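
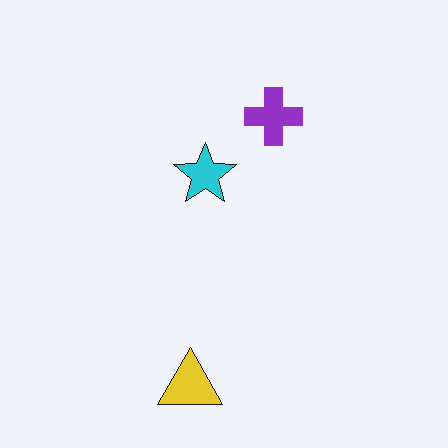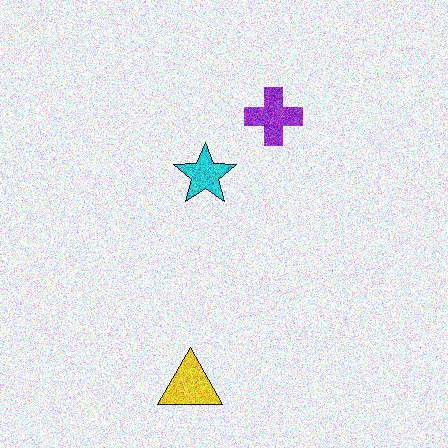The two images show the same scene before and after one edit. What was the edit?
The second image is the first degraded with heavy additive noise.

Random speckle covers the whole image, including the flat background.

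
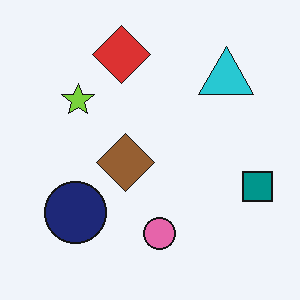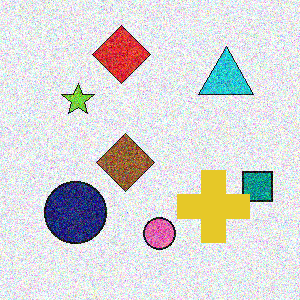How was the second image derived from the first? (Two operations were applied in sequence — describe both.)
This is the original image degraded with heavy additive noise, then overlaid with an additional yellow cross.

Random speckle covers the whole image, including the flat background. A yellow cross appears in the second image that is absent from the first.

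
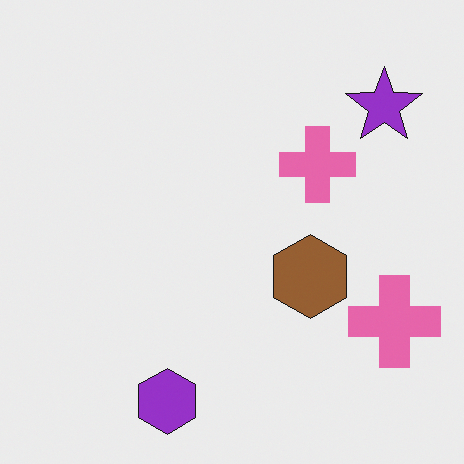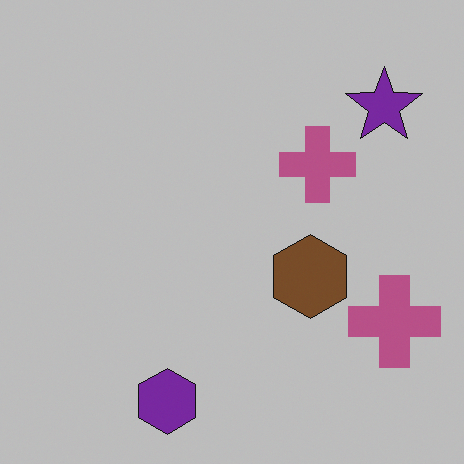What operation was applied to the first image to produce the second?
This is the original image slightly darkened.

Every pixel — background and shapes alike — is uniformly darkened.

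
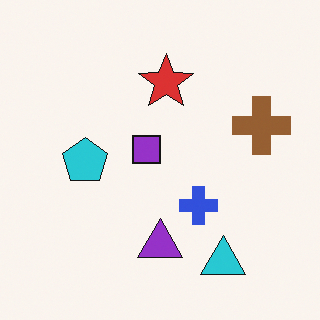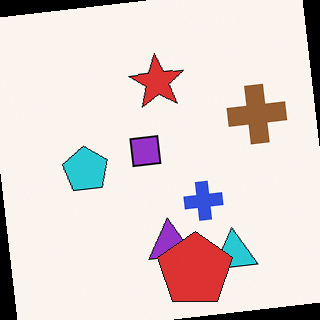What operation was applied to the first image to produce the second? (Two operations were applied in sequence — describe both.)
It was rotated counter-clockwise by a small amount, then overlaid with an additional red pentagon.

Every shape is tilted by the same angle and the image corners show triangular fill wedges — a whole-image rotation by a non-right angle. A red pentagon appears in the second image that is absent from the first.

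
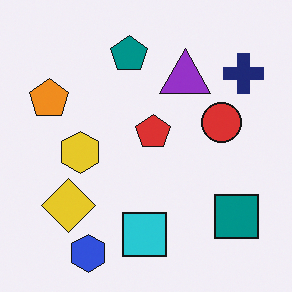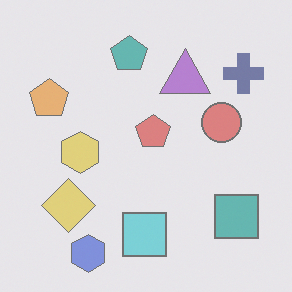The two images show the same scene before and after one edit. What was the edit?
Given much lower contrast.

Tones are pushed toward mid-grey across the whole image — a global contrast change.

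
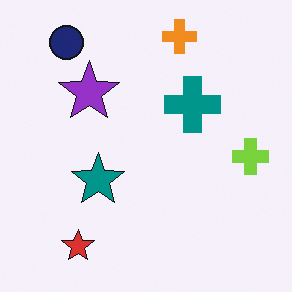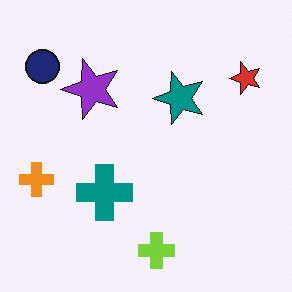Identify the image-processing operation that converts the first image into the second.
This is the original image transposed (reflected across the top-left ↔ bottom-right diagonal).

Shapes have swapped their row and column positions — what was in the top-right is now in the bottom-left — a diagonal reflection.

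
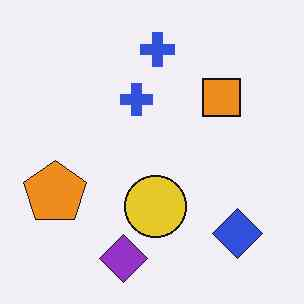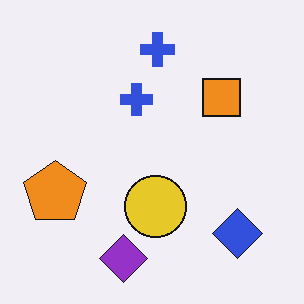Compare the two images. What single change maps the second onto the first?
Given moderate JPEG compression.

Blocky 8×8 compression artifacts appear around shape edges and the flat background shows ringing — characteristic JPEG degradation.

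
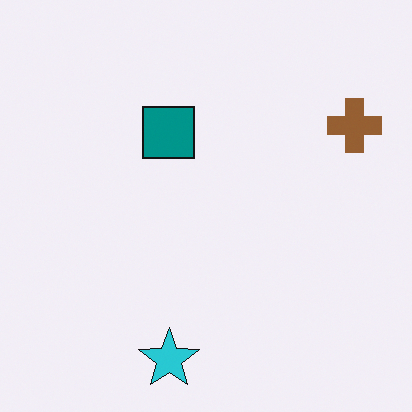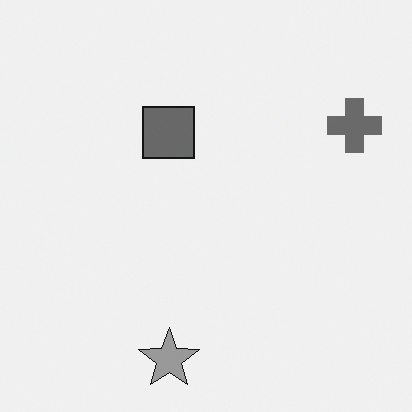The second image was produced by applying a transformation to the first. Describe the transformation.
The transformation is: converted to grayscale.

All color is removed — every shape is now a shade of grey.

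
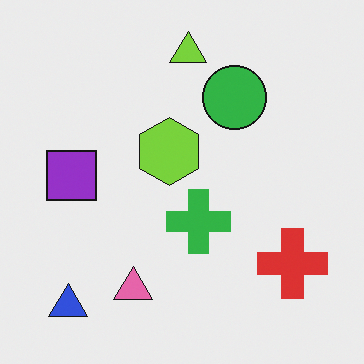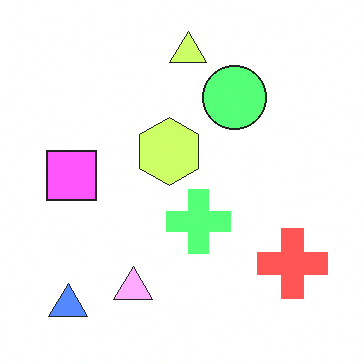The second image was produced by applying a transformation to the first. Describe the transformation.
It was brightened a lot.

Every pixel — background and shapes alike — is uniformly brightened.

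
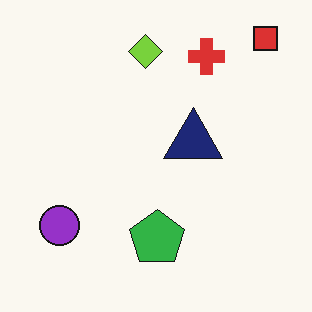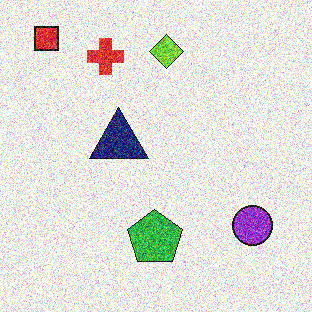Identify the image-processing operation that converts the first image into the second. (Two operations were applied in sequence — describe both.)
This is the original image flipped horizontally (left ↔ right), then degraded with heavy additive noise.

The red square is in the top-right of the first image and the top-left of the second — shapes on opposite sides of the vertical midline have swapped in a mirror flip. Random speckle covers the whole image, including the flat background.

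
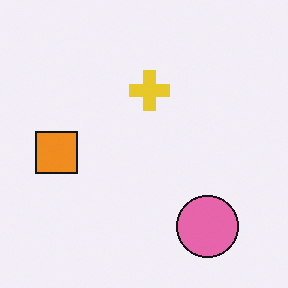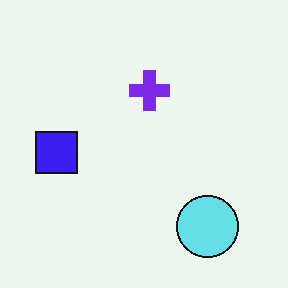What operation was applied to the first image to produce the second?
This is the original image hue-shifted by a large amount.

Every shape's color has rotated by the same amount around the hue wheel — a uniform hue shift.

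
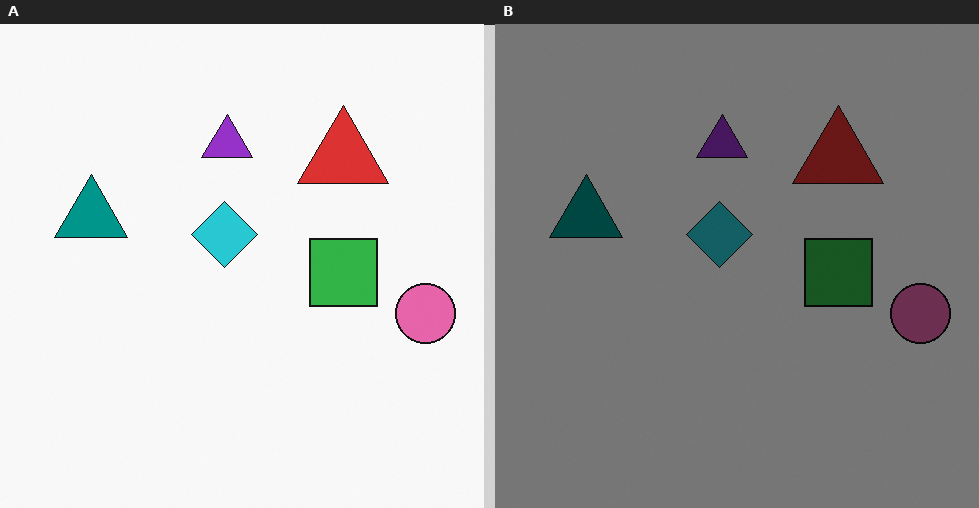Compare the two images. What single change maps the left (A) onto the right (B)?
The right (B) image is the left (A) noticeably darkened.

Every pixel — background and shapes alike — is uniformly darkened.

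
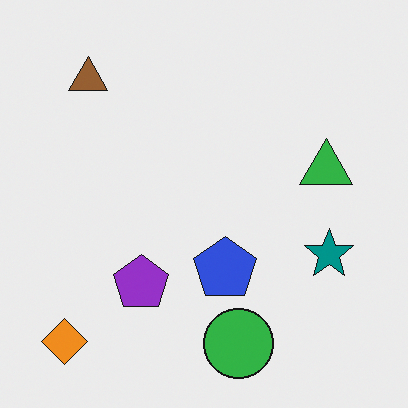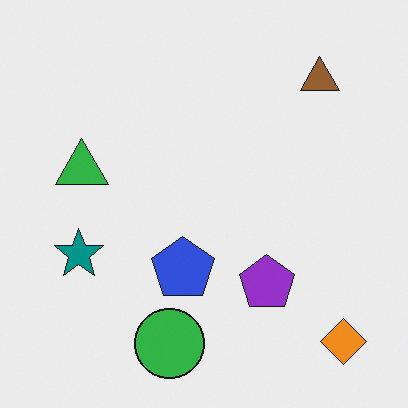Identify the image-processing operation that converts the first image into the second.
Flipped horizontally (left ↔ right).

The orange diamond is in the bottom-left of the first image and the bottom-right of the second — shapes on opposite sides of the vertical midline have swapped in a mirror flip.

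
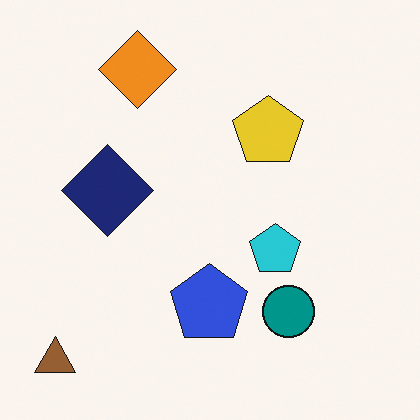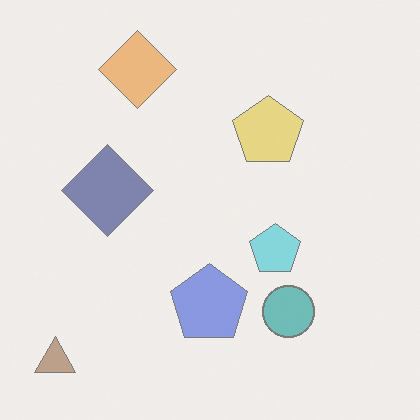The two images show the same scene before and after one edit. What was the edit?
This is the original image given much lower contrast.

Tones are pushed toward mid-grey across the whole image — a global contrast change.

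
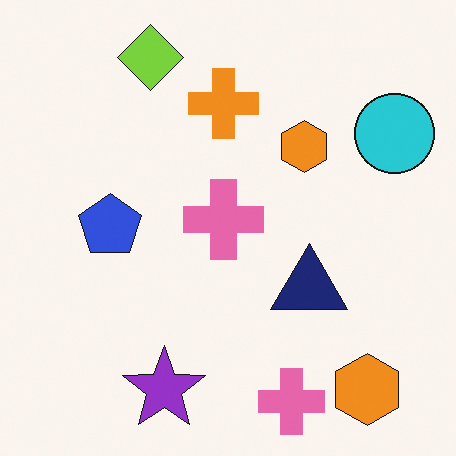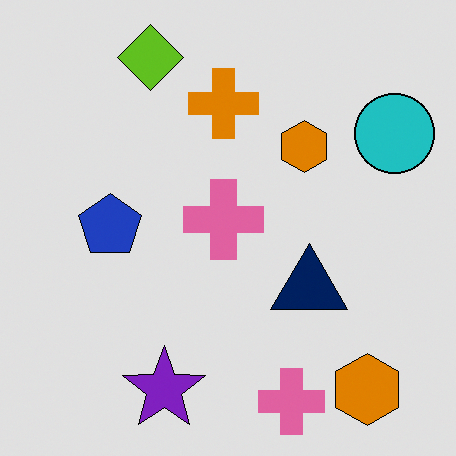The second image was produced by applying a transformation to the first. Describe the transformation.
This is the original image posterized to a reduced palette.

Each flat color has snapped to a coarser quantized level — most visibly, the near-white background has dropped to a flat grey.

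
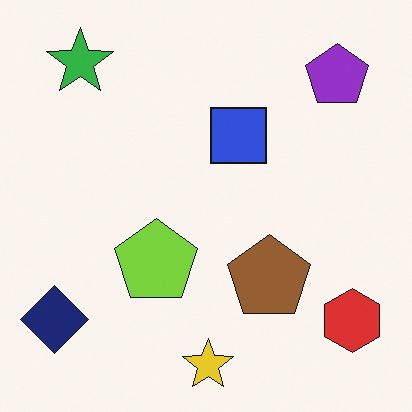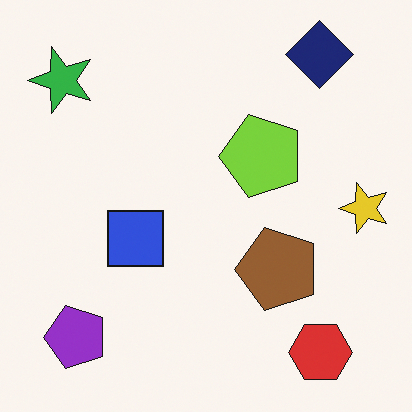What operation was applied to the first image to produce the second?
The transformation is: transposed (reflected across the top-left ↔ bottom-right diagonal).

Shapes have swapped their row and column positions — what was in the top-right is now in the bottom-left — a diagonal reflection.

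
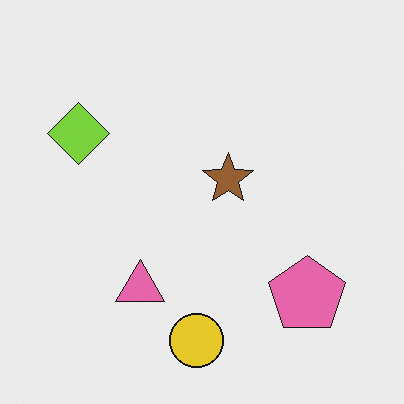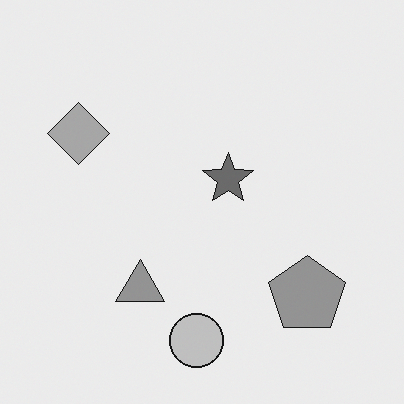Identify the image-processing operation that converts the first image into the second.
The transformation is: converted to grayscale.

All color is removed — every shape is now a shade of grey.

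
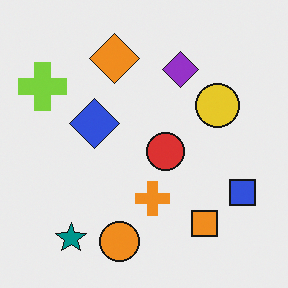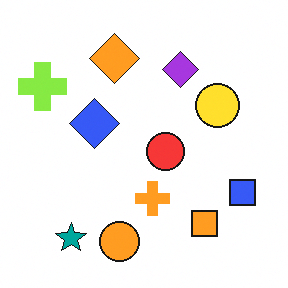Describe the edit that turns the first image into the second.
It was slightly brightened.

Every pixel — background and shapes alike — is uniformly brightened.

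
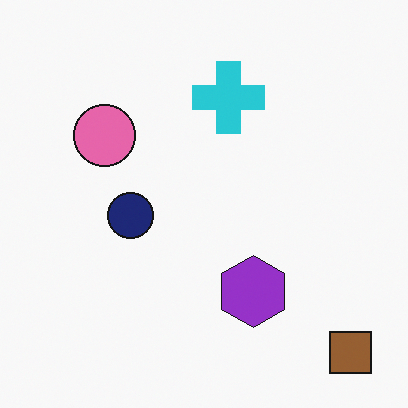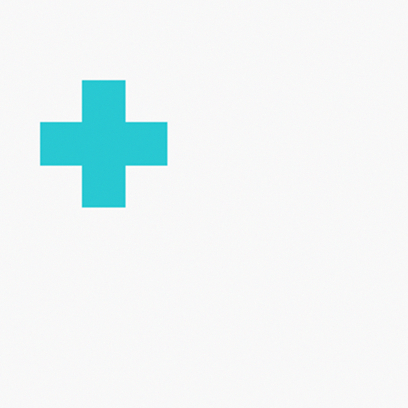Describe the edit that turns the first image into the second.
Cropped tightly and scaled back up.

The visible shapes are larger and the field of view is narrower; shapes near the original edges may be partly or wholly outside the frame — a crop-and-rescale.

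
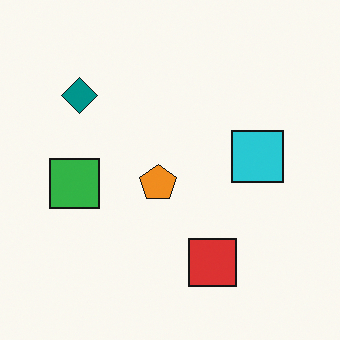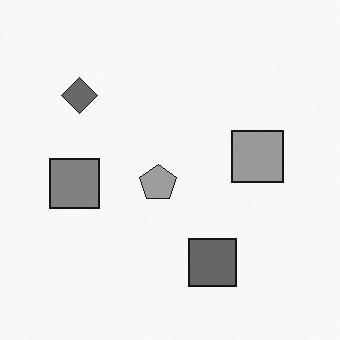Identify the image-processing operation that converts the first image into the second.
It was converted to grayscale.

All color is removed — every shape is now a shade of grey.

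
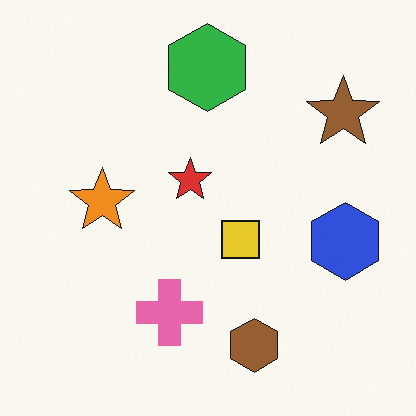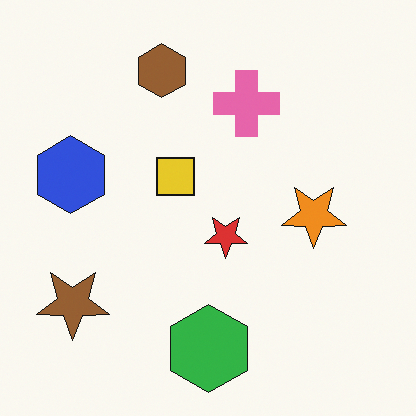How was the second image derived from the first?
This is the original image rotated 180°.

The brown star sits in the top-right of the first image and the bottom-left of the second — consistent with a whole-image 180° rotation.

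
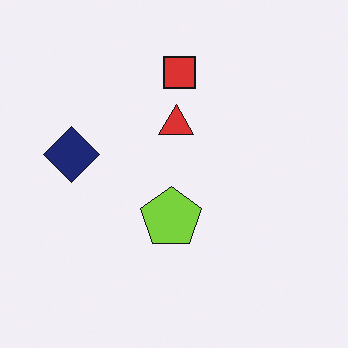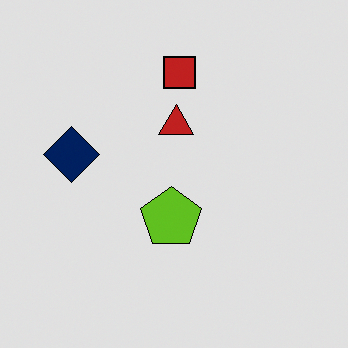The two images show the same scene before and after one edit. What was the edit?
The second image is the first moderately posterized.

Each flat color has snapped to a coarser quantized level — most visibly, the near-white background has dropped to a flat grey.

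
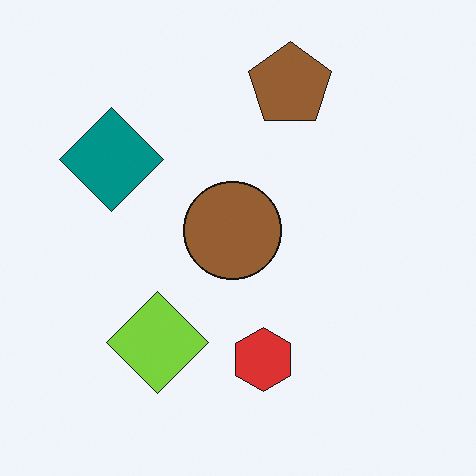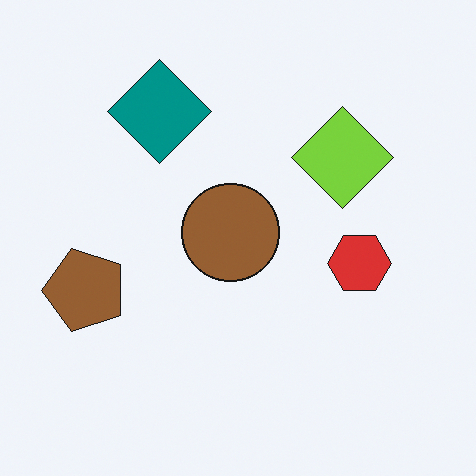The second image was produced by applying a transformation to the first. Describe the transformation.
It was transposed (reflected across the top-left ↔ bottom-right diagonal).

Shapes have swapped their row and column positions — what was in the top-right is now in the bottom-left — a diagonal reflection.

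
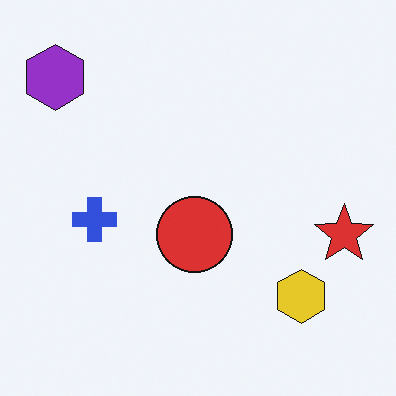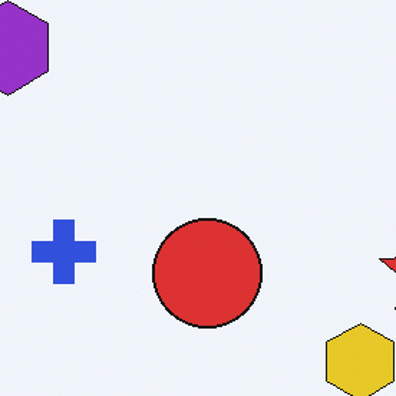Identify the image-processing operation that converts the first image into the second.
Cropped to a modestly smaller region and rescaled.

The visible shapes are larger and the field of view is narrower; shapes near the original edges may be partly or wholly outside the frame — a crop-and-rescale.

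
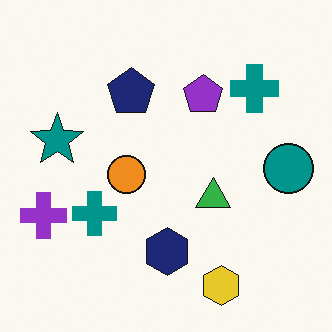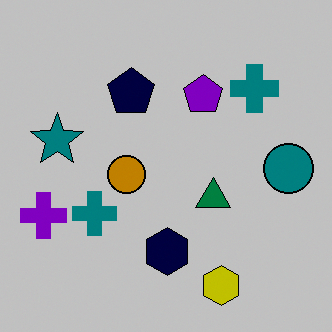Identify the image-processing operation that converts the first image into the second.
The second image is the first aggressively posterized.

Each flat color has snapped to a coarser quantized level — most visibly, the near-white background has dropped to a flat grey.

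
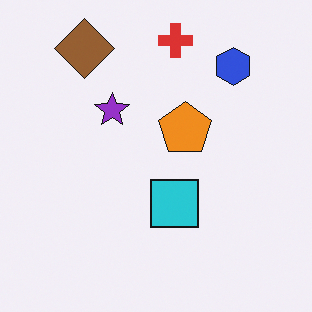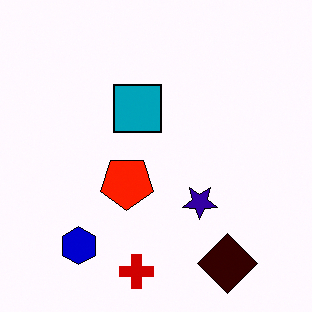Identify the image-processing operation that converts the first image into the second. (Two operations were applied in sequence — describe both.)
It was boosted in contrast, then rotated 180°.

Tones are pushed away from mid-grey across the whole image — a global contrast change. The brown diamond sits in the top-left of the first image and the bottom-right of the second — consistent with a whole-image 180° rotation.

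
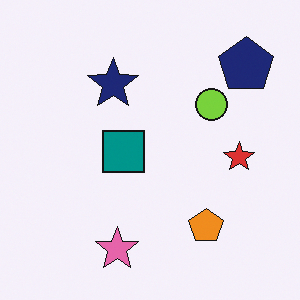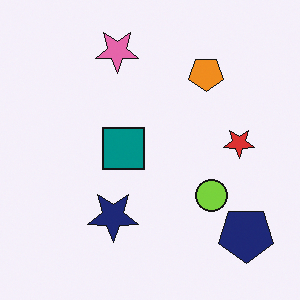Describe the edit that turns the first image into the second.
This is the original image flipped vertically (top ↔ bottom).

The pink star is in the bottom of the first image and the top of the second — shapes on opposite sides of the horizontal midline have swapped in a mirror flip.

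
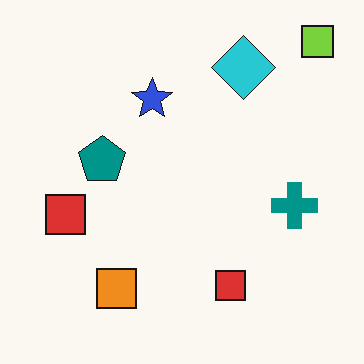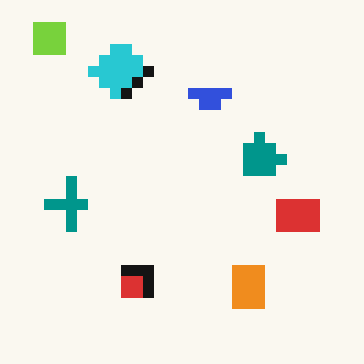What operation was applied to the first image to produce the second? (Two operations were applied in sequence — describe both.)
The transformation is: flipped horizontally (left ↔ right), then heavily pixelated into large blocks.

The lime square is in the top-right of the first image and the top-left of the second — shapes on opposite sides of the vertical midline have swapped in a mirror flip. Shapes are reduced to large square blocks; fine edges and outlines are lost — a downscale-then-upscale (mosaic) effect.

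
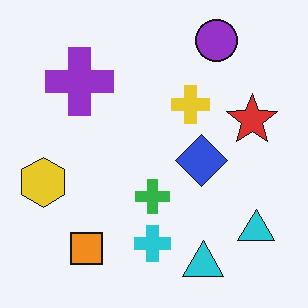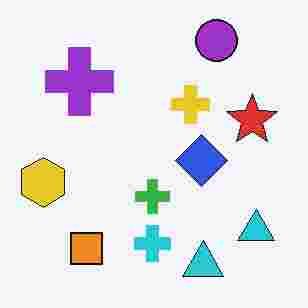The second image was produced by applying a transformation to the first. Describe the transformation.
The image was heavily JPEG-compressed with obvious blocking artifacts.

Blocky 8×8 compression artifacts appear around shape edges and the flat background shows ringing — characteristic JPEG degradation.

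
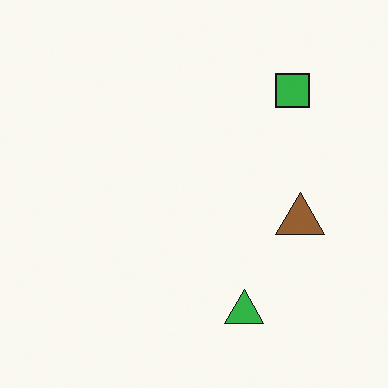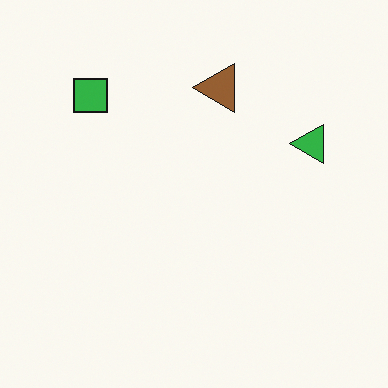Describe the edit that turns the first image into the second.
Rotated 90° counter-clockwise.

The green square sits in the top-right of the first image and the top-left of the second — consistent with a whole-image 90° counter-clockwise rotation.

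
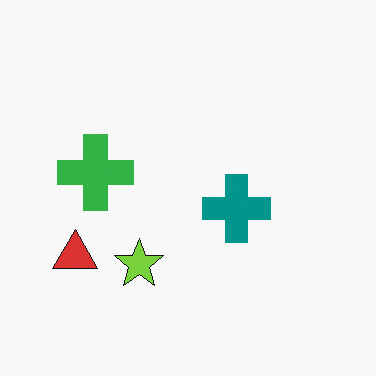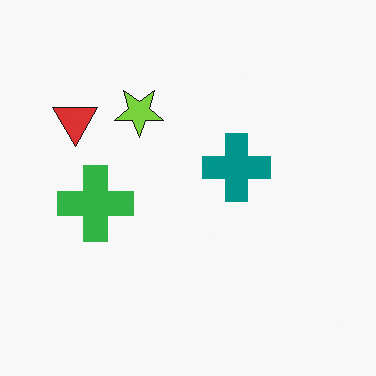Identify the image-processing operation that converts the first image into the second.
Flipped vertically (top ↔ bottom).

The lime star is in the bottom of the first image and the top of the second — shapes on opposite sides of the horizontal midline have swapped in a mirror flip.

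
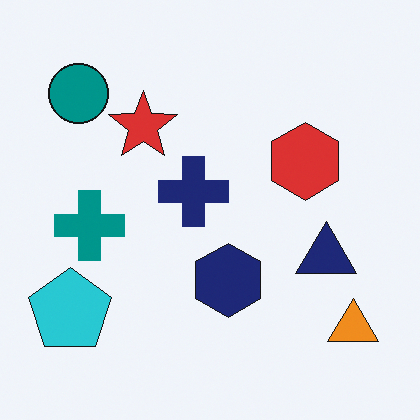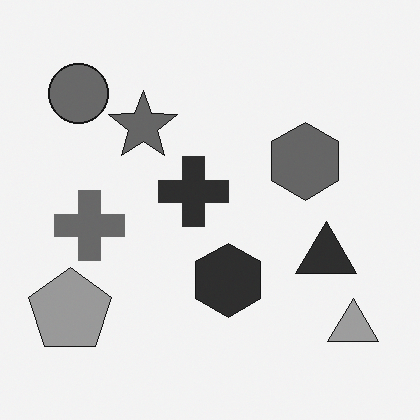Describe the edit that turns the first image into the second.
The image was converted to grayscale.

All color is removed — every shape is now a shade of grey.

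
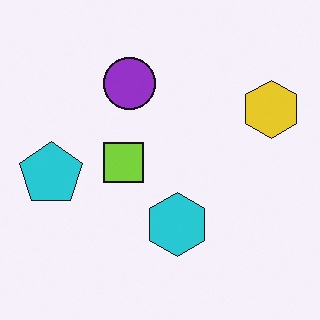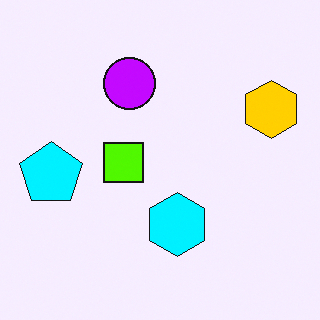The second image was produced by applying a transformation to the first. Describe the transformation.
The image was heavily oversaturated.

All colors are more vivid — a global saturation change.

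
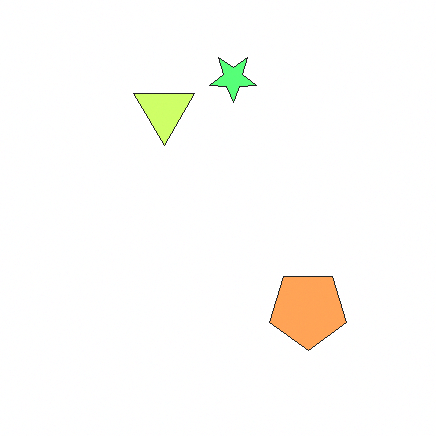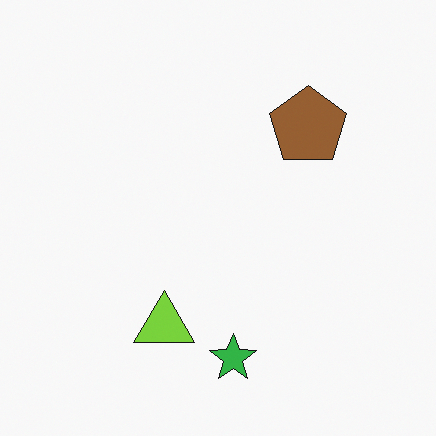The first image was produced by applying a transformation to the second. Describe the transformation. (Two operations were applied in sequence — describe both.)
Substantially brightened, then flipped vertically (top ↔ bottom).

Every pixel — background and shapes alike — is uniformly brightened. The green star is in the bottom of the second image and the top of the first — shapes on opposite sides of the horizontal midline have swapped in a mirror flip.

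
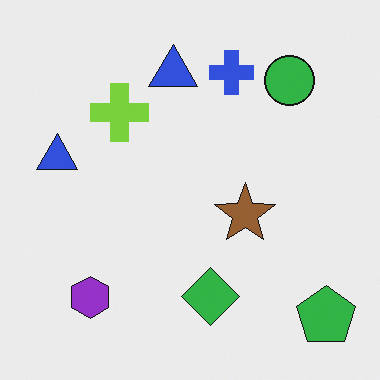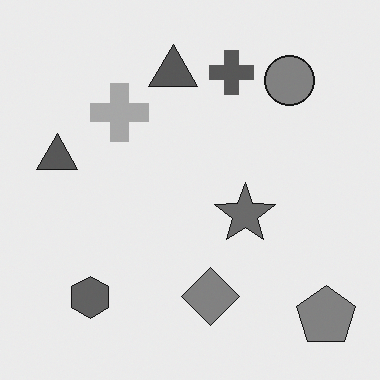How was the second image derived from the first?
Converted to grayscale.

All color is removed — every shape is now a shade of grey.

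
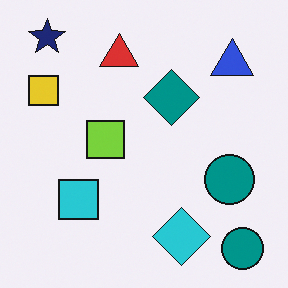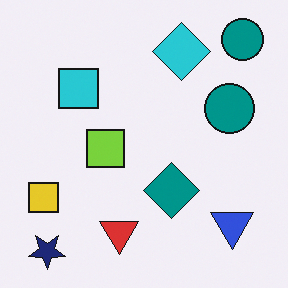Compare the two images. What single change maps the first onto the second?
This is the original image flipped vertically (top ↔ bottom).

The navy star is in the top-left of the first image and the bottom-left of the second — shapes on opposite sides of the horizontal midline have swapped in a mirror flip.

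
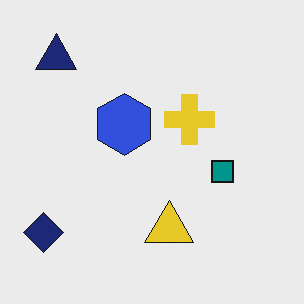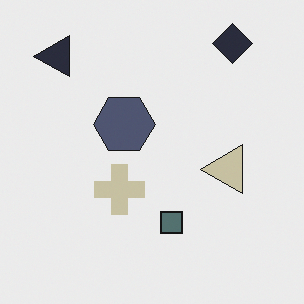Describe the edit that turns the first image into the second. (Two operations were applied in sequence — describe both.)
This is the original image transposed (reflected across the top-left ↔ bottom-right diagonal), then heavily desaturated.

Shapes have swapped their row and column positions — what was in the top-right is now in the bottom-left — a diagonal reflection. All colors are more muted and greyish — a global saturation change.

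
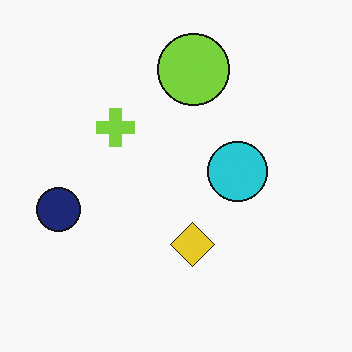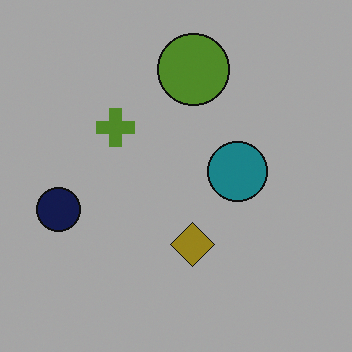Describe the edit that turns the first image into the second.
The image was noticeably darkened.

Every pixel — background and shapes alike — is uniformly darkened.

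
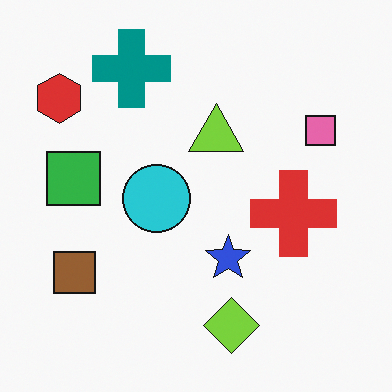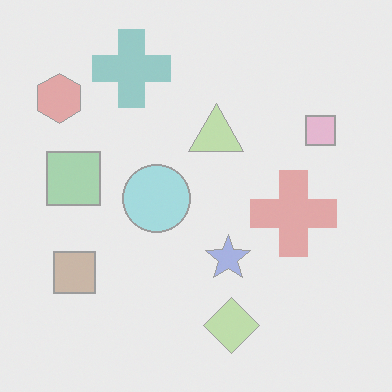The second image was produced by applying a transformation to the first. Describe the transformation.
It was washed out (contrast reduced).

Tones are pushed toward mid-grey across the whole image — a global contrast change.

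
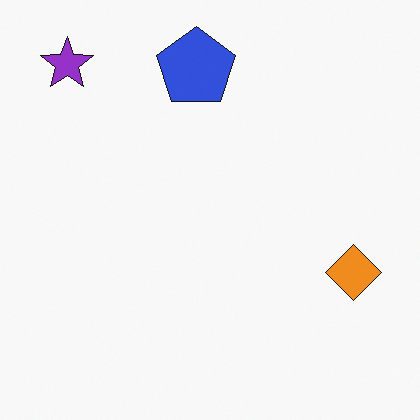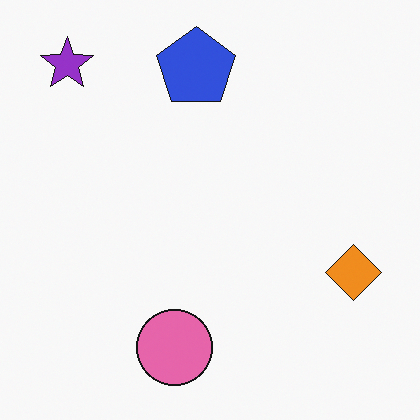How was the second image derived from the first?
The image was overlaid with an additional pink circle.

A pink circle appears in the second image that is absent from the first.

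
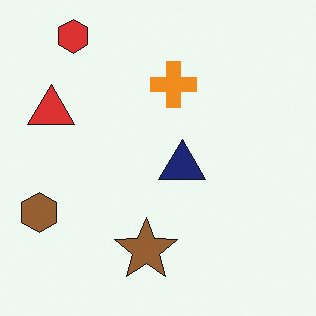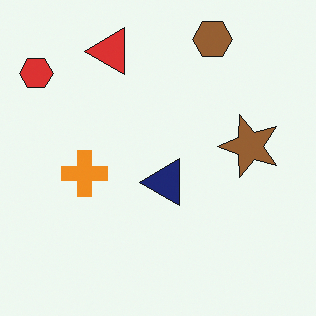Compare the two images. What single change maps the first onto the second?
This is the original image transposed (reflected across the top-left ↔ bottom-right diagonal).

Shapes have swapped their row and column positions — what was in the top-right is now in the bottom-left — a diagonal reflection.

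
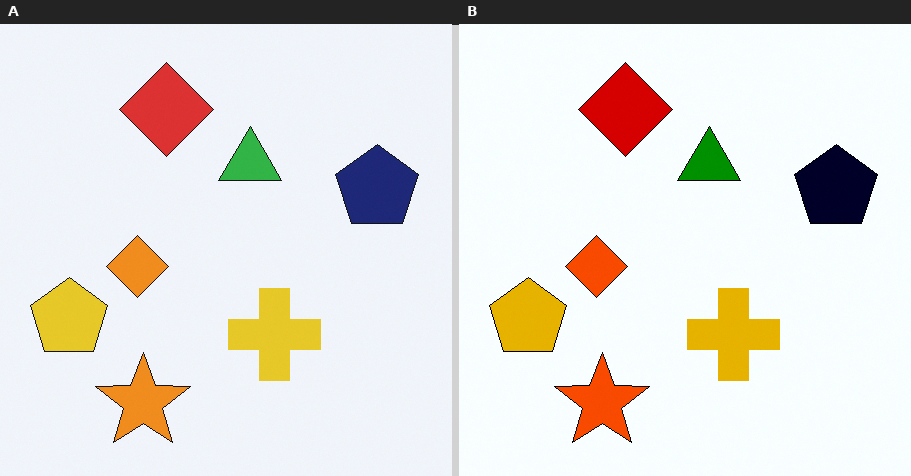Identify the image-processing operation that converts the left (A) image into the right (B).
The image was given much higher contrast.

Tones are pushed away from mid-grey across the whole image — a global contrast change.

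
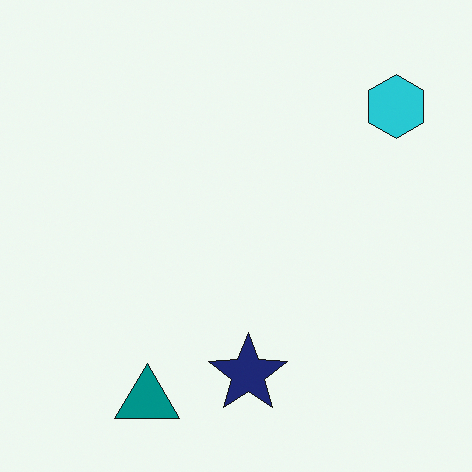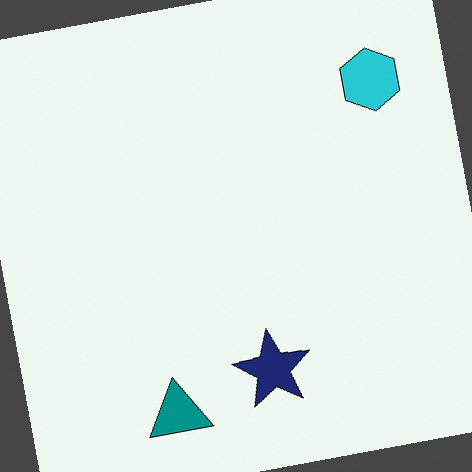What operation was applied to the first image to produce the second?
The image was rotated counter-clockwise by a few degrees.

Every shape is tilted by the same angle and the image corners show triangular fill wedges — a whole-image rotation by a non-right angle.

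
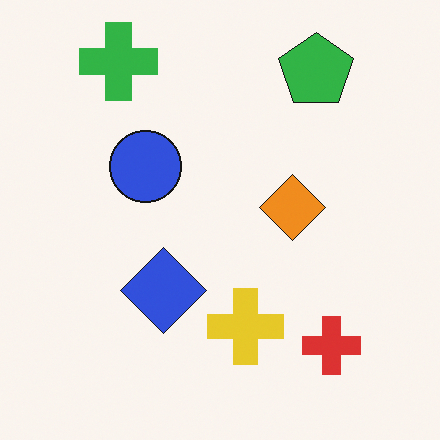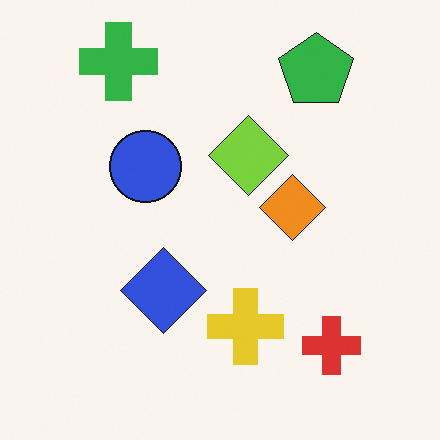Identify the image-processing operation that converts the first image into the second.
This is the original image overlaid with an additional lime diamond.

A lime diamond appears in the second image that is absent from the first.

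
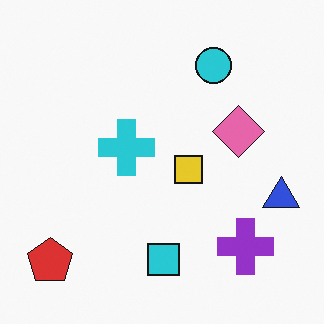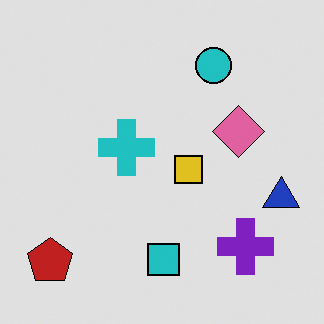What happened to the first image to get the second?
The transformation is: posterized to a reduced palette.

Each flat color has snapped to a coarser quantized level — most visibly, the near-white background has dropped to a flat grey.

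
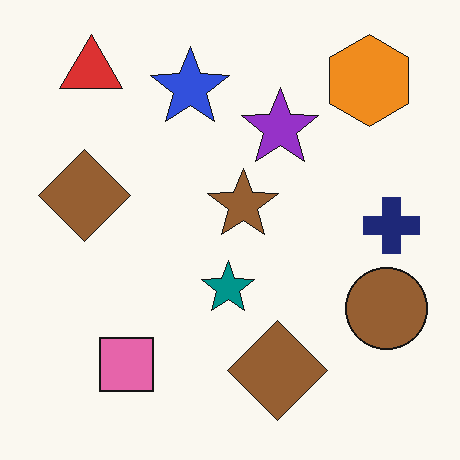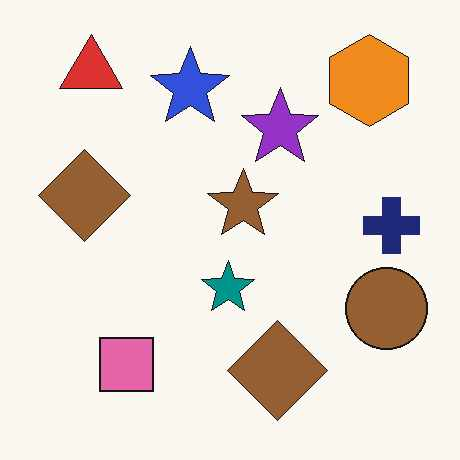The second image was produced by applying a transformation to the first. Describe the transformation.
The transformation is: given moderate JPEG compression.

Blocky 8×8 compression artifacts appear around shape edges and the flat background shows ringing — characteristic JPEG degradation.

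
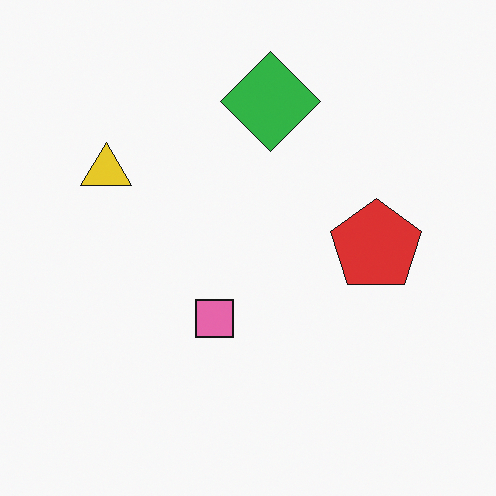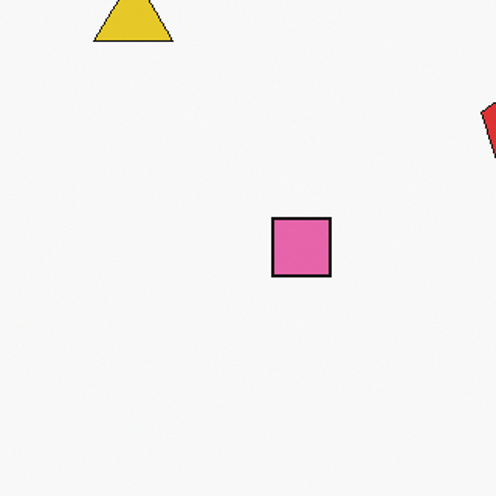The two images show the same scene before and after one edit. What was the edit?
Cropped slightly and scaled back up.

The visible shapes are larger and the field of view is narrower; shapes near the original edges may be partly or wholly outside the frame — a crop-and-rescale.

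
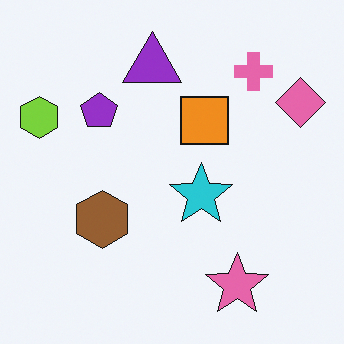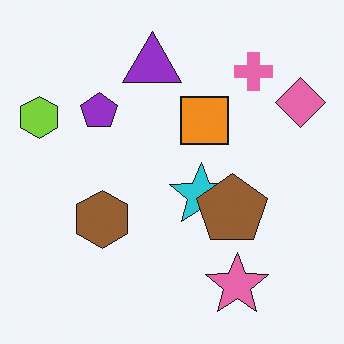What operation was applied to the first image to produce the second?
The second image is the first overlaid with an additional brown pentagon.

A brown pentagon appears in the second image that is absent from the first.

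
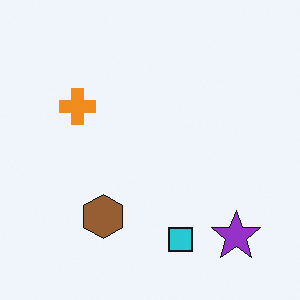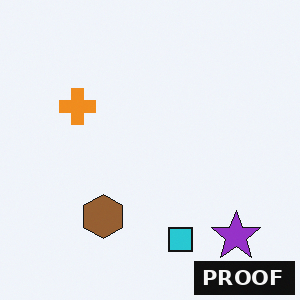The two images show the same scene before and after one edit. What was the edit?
It was watermarked with the text "PROOF" in the lower-right corner.

A dark label reading "PROOF" appears in the lower-right corner.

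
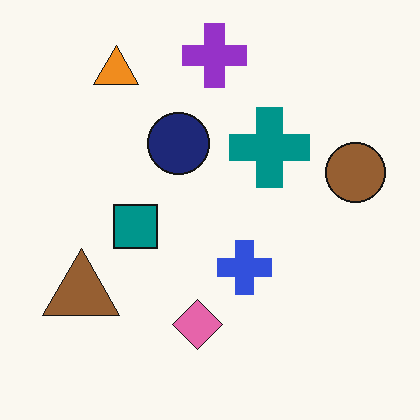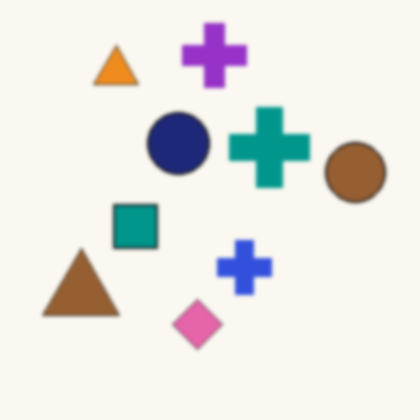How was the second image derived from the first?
This is the original image slightly softened.

Shape edges and outlines are uniformly softened across the whole image.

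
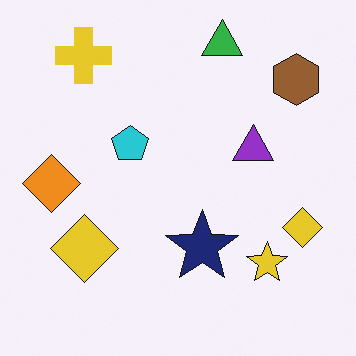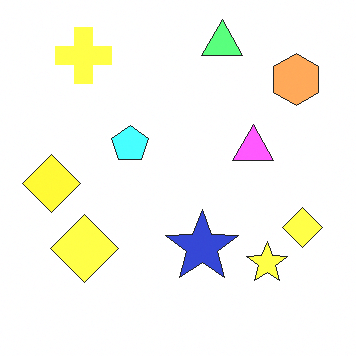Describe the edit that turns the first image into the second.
The image was substantially brightened.

Every pixel — background and shapes alike — is uniformly brightened.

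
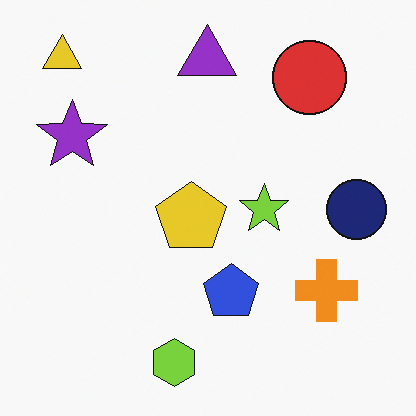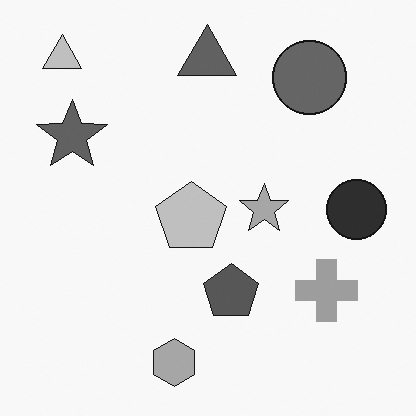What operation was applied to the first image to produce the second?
It was converted to grayscale.

All color is removed — every shape is now a shade of grey.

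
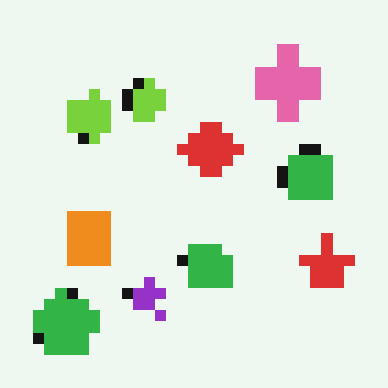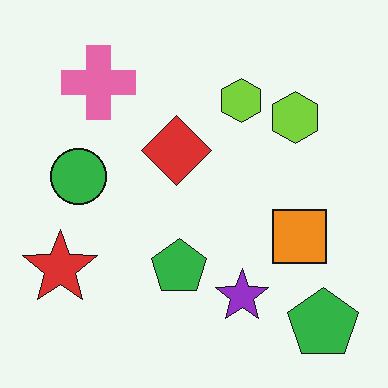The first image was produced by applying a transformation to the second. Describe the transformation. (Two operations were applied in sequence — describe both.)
This is the original image flipped horizontally (left ↔ right), then heavily pixelated into large blocks.

The red star is in the bottom-left of the second image and the bottom-right of the first — shapes on opposite sides of the vertical midline have swapped in a mirror flip. Shapes are reduced to large square blocks; fine edges and outlines are lost — a downscale-then-upscale (mosaic) effect.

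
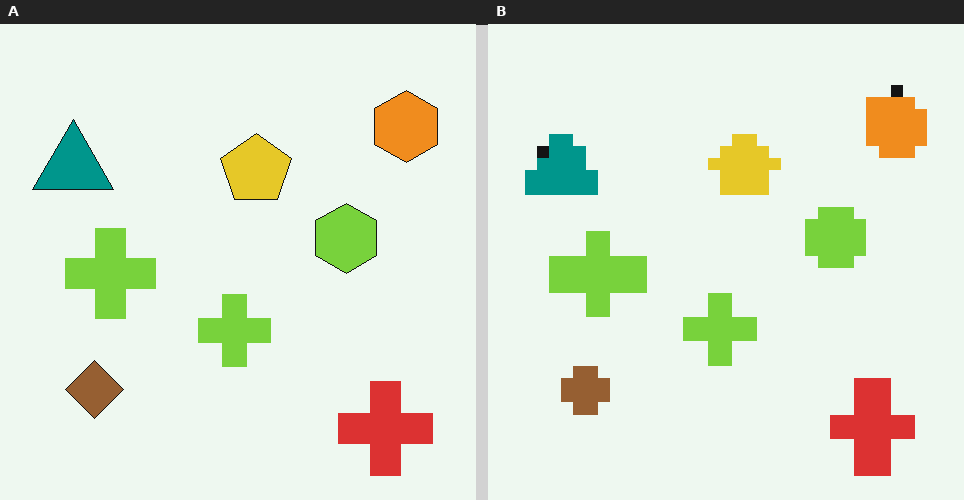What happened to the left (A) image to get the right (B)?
It was heavily pixelated into large blocks.

Shapes are reduced to large square blocks; fine edges and outlines are lost — a downscale-then-upscale (mosaic) effect.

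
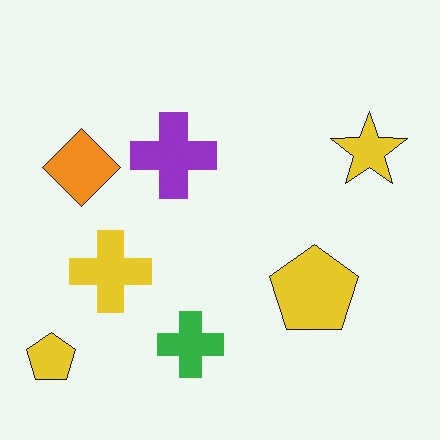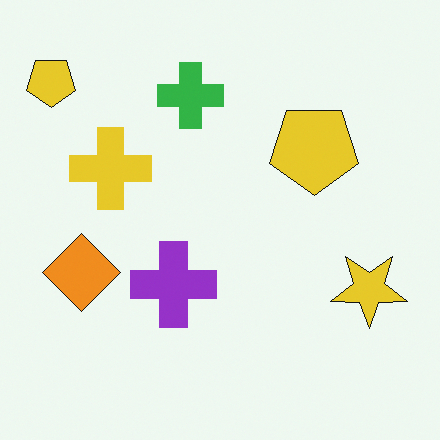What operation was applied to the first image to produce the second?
Flipped vertically (top ↔ bottom).

The green cross is in the bottom of the first image and the top of the second — shapes on opposite sides of the horizontal midline have swapped in a mirror flip.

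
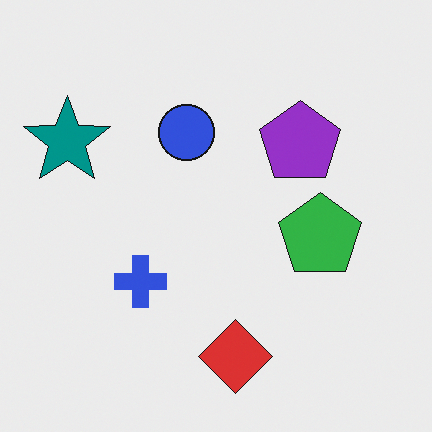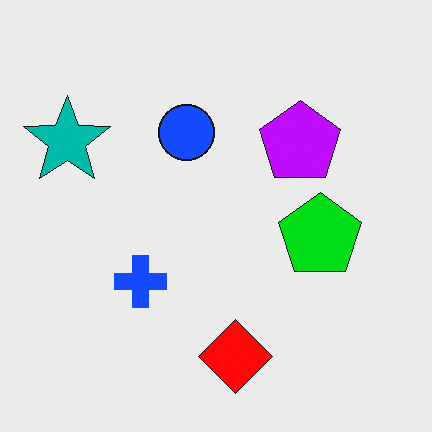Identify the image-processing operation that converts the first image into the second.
Made much more vivid (saturation change).

All colors are more vivid — a global saturation change.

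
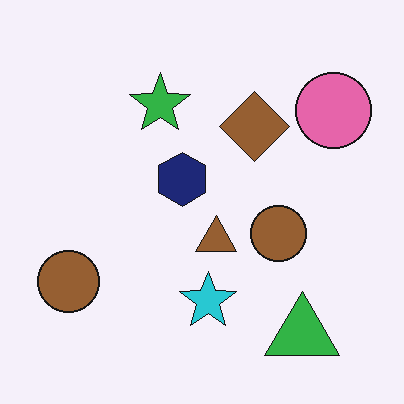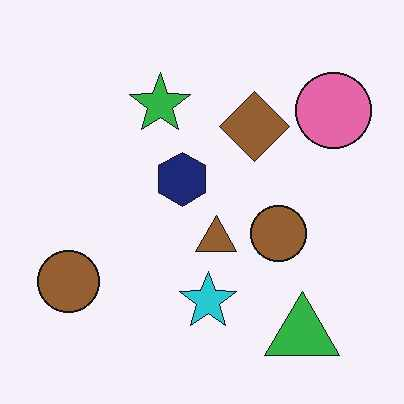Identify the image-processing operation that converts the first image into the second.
JPEG-compressed with visible artifacts.

Blocky 8×8 compression artifacts appear around shape edges and the flat background shows ringing — characteristic JPEG degradation.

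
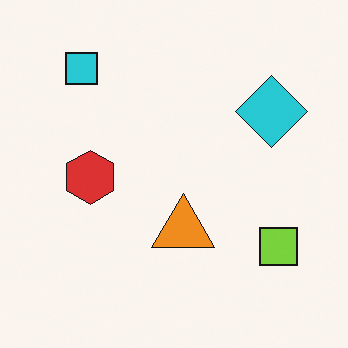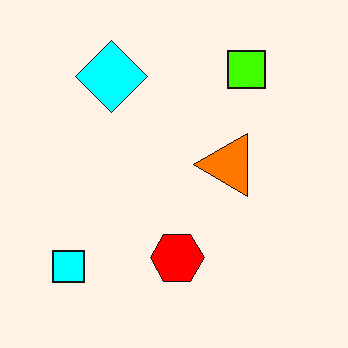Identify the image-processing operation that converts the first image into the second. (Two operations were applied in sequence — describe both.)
This is the original image rotated 90° counter-clockwise, then heavily oversaturated.

The cyan square sits in the top-left of the first image and the bottom-left of the second — consistent with a whole-image 90° counter-clockwise rotation. All colors are more vivid — a global saturation change.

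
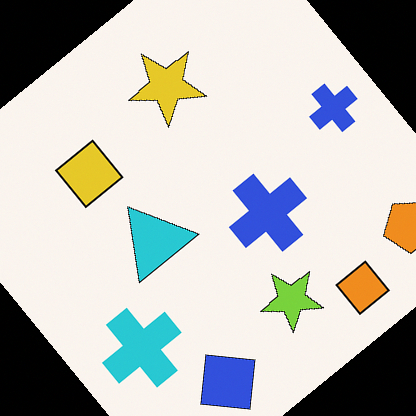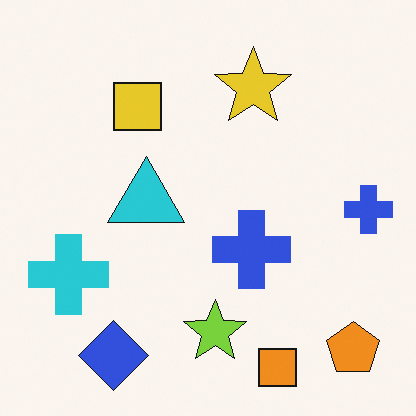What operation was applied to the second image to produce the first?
It was rotated counter-clockwise by a large amount — several tens of degrees.

Every shape is tilted by the same angle and the image corners show triangular fill wedges — a whole-image rotation by a non-right angle.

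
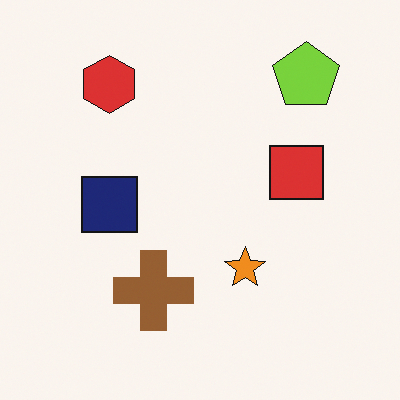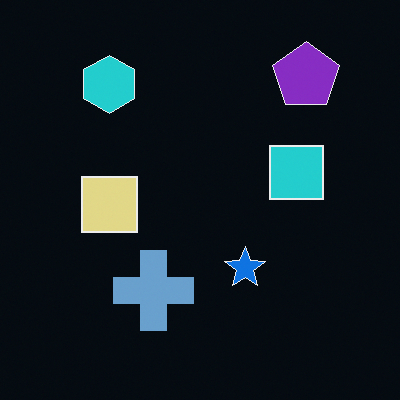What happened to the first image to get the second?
Color-inverted (negative).

The light background has become dark and every shape's color is its complement — a photographic negative.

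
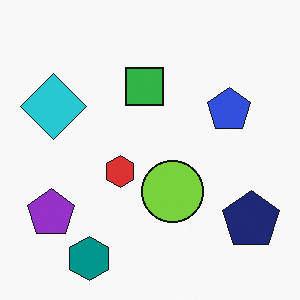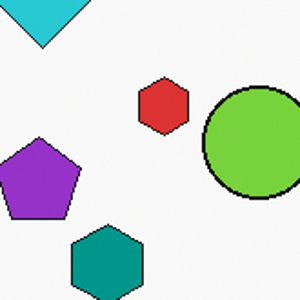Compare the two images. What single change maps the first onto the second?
The transformation is: cropped tightly and scaled back up.

The visible shapes are larger and the field of view is narrower; shapes near the original edges may be partly or wholly outside the frame — a crop-and-rescale.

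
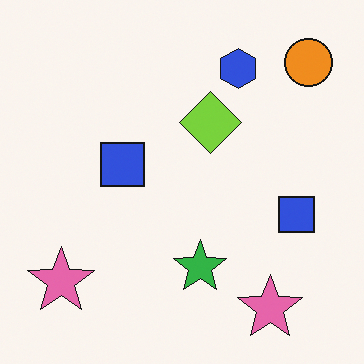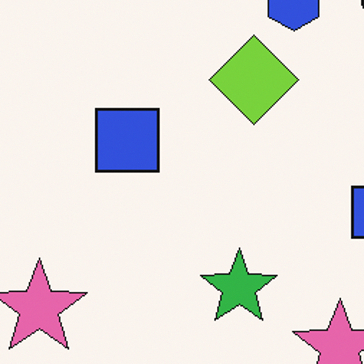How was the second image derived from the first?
Cropped to a modestly smaller region and rescaled.

The visible shapes are larger and the field of view is narrower; shapes near the original edges may be partly or wholly outside the frame — a crop-and-rescale.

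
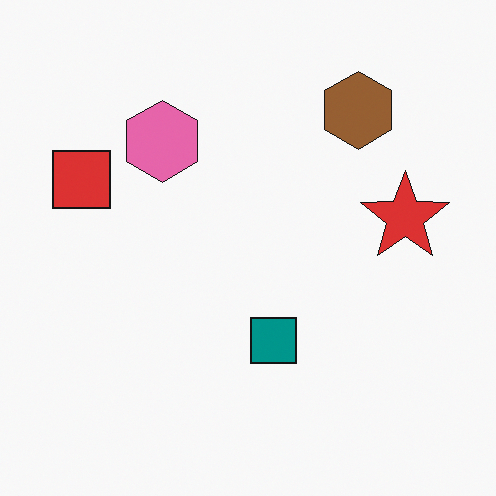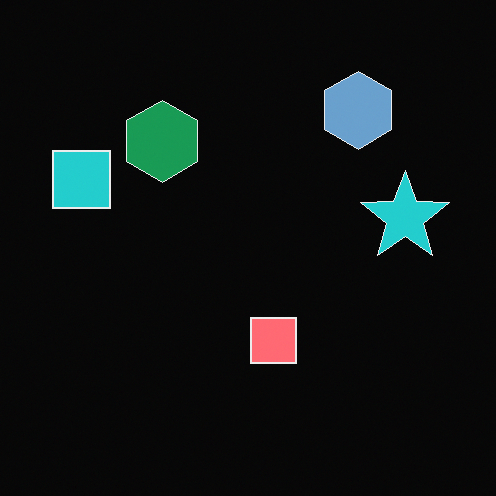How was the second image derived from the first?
The transformation is: color-inverted (negative).

The light background has become dark and every shape's color is its complement — a photographic negative.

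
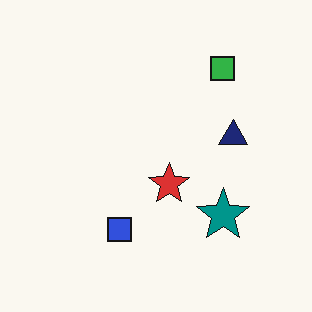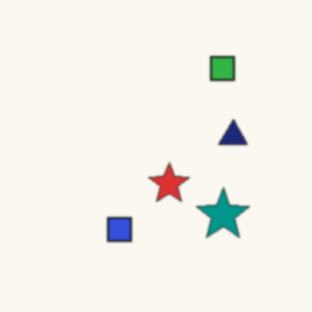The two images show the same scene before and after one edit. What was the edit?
Slightly softened.

Shape edges and outlines are uniformly softened across the whole image.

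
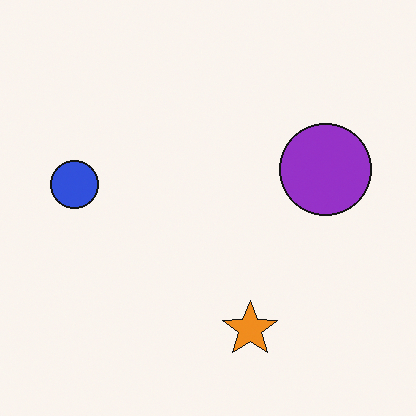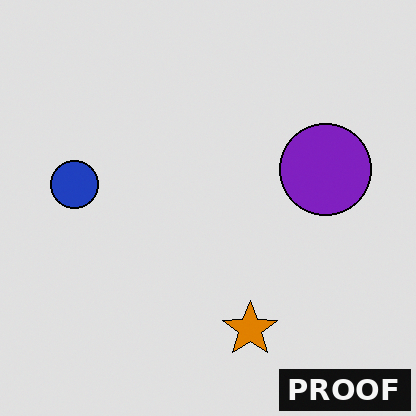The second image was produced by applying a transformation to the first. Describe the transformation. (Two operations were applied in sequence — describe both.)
The second image is the first moderately posterized, then watermarked with the text "PROOF" in the lower-right corner.

Each flat color has snapped to a coarser quantized level — most visibly, the near-white background has dropped to a flat grey. A dark label reading "PROOF" appears in the lower-right corner.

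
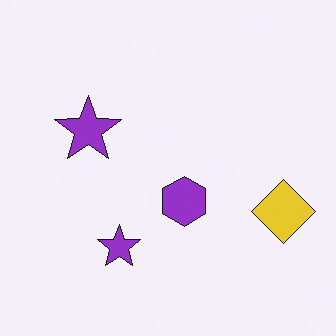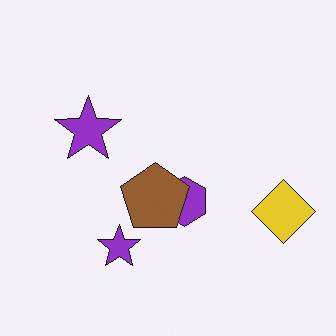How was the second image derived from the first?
The image was overlaid with an additional brown pentagon.

A brown pentagon appears in the second image that is absent from the first.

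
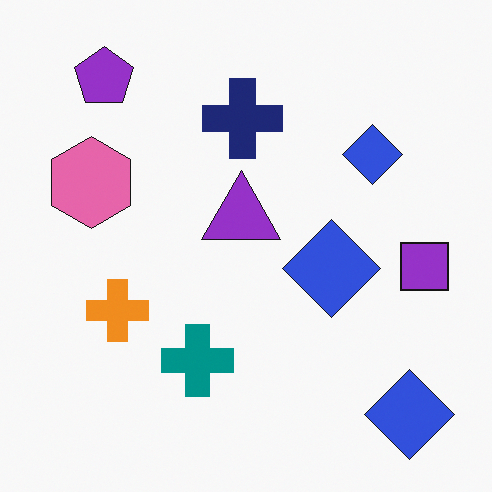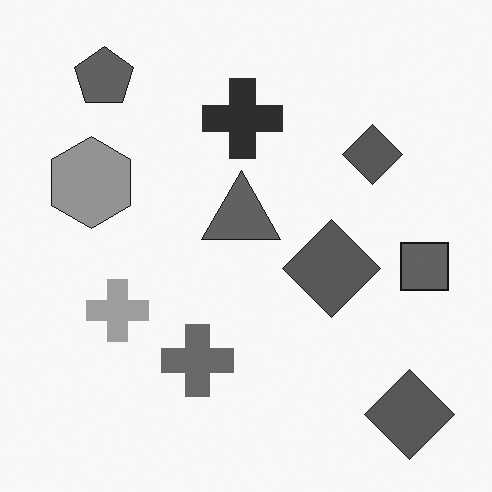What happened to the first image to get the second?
The image was converted to grayscale.

All color is removed — every shape is now a shade of grey.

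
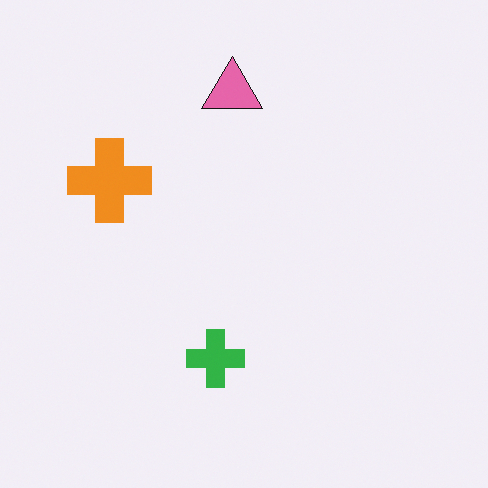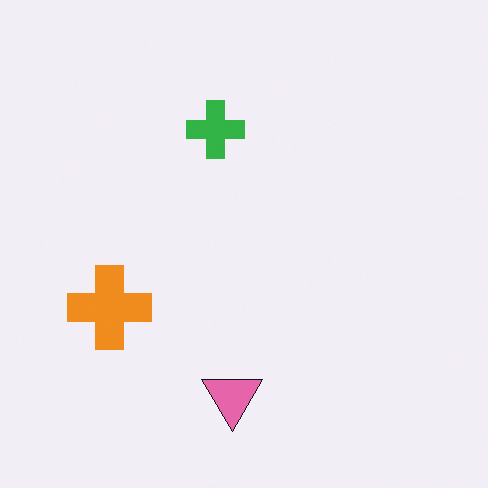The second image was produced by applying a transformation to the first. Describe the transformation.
It was flipped vertically (top ↔ bottom).

The pink triangle is in the top of the first image and the bottom of the second — shapes on opposite sides of the horizontal midline have swapped in a mirror flip.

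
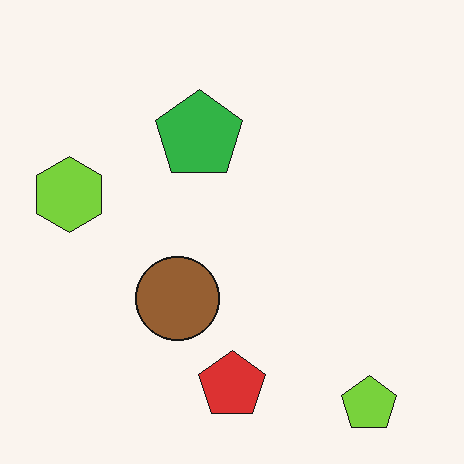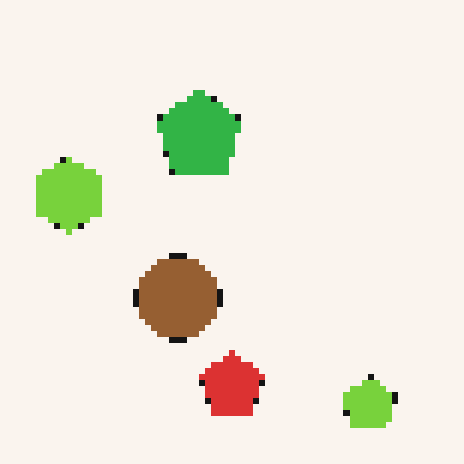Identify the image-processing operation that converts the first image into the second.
This is the original image moderately pixelated.

Shapes are reduced to large square blocks; fine edges and outlines are lost — a downscale-then-upscale (mosaic) effect.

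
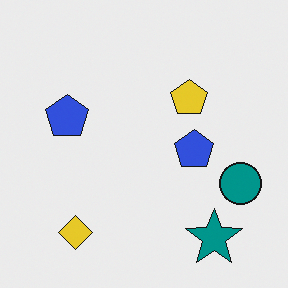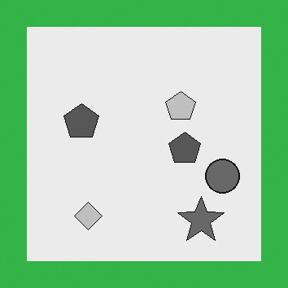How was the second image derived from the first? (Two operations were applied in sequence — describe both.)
The transformation is: converted to grayscale, then framed with a green border.

All color is removed — every shape is now a shade of grey. A solid green frame runs around the edge of the second image, with the content slightly shrunk inside it.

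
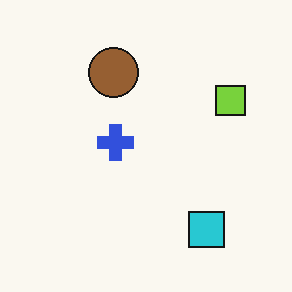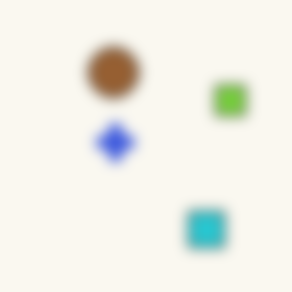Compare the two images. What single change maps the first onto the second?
The transformation is: heavily blurred.

Shape edges and outlines are uniformly softened across the whole image.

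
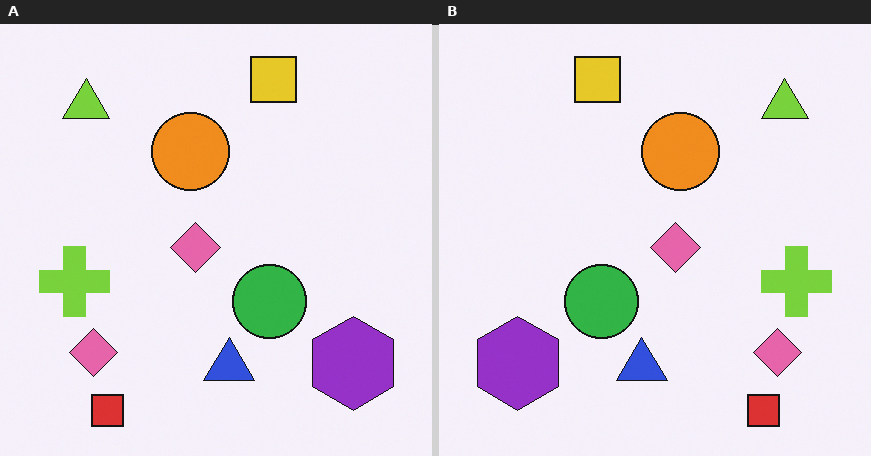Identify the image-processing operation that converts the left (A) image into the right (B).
Flipped horizontally (left ↔ right).

The lime cross is in the left of the left (A) image and the right of the right (B) — shapes on opposite sides of the vertical midline have swapped in a mirror flip.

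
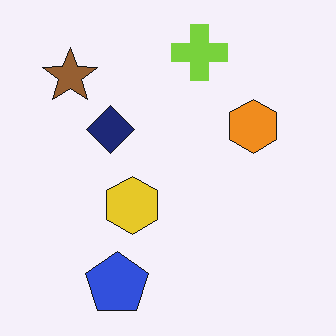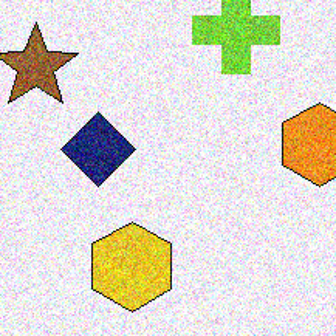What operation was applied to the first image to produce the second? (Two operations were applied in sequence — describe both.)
The second image is the first degraded with heavy additive noise, then cropped slightly and scaled back up.

Random speckle covers the whole image, including the flat background. The visible shapes are larger and the field of view is narrower; shapes near the original edges may be partly or wholly outside the frame — a crop-and-rescale.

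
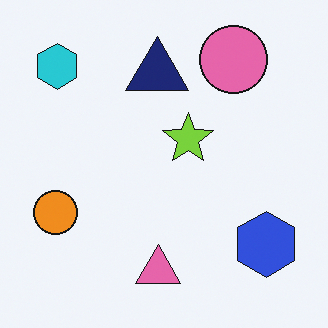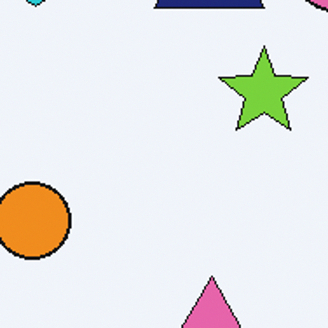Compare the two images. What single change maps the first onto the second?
This is the original image cropped to a noticeably smaller region and rescaled.

The visible shapes are larger and the field of view is narrower; shapes near the original edges may be partly or wholly outside the frame — a crop-and-rescale.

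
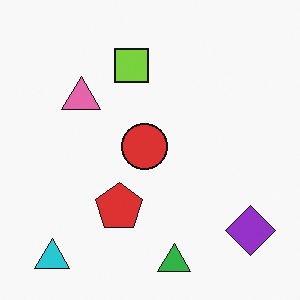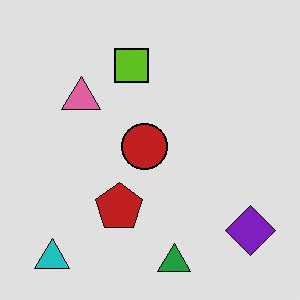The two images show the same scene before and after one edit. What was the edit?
It was posterized to a reduced palette.

Each flat color has snapped to a coarser quantized level — most visibly, the near-white background has dropped to a flat grey.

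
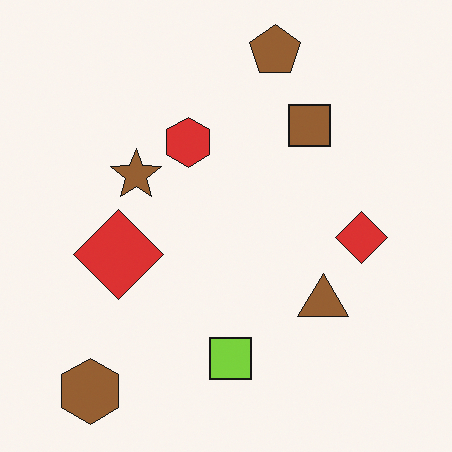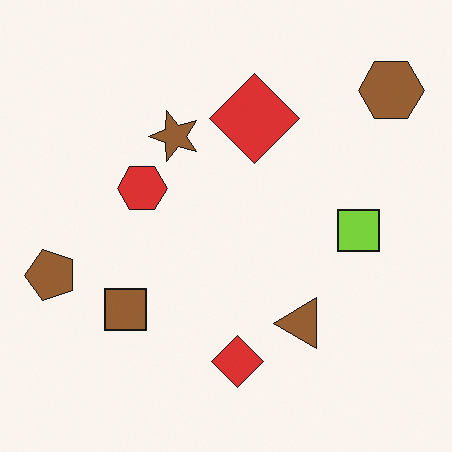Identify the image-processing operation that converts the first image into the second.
The transformation is: transposed (reflected across the top-left ↔ bottom-right diagonal).

Shapes have swapped their row and column positions — what was in the top-right is now in the bottom-left — a diagonal reflection.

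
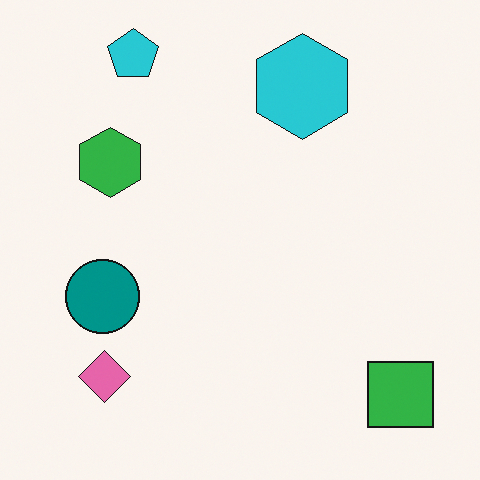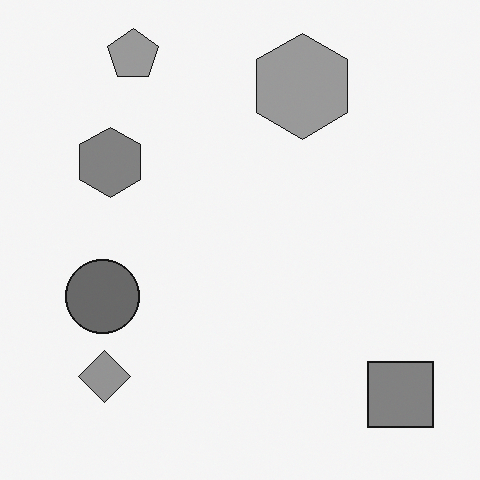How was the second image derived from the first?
The image was converted to grayscale.

All color is removed — every shape is now a shade of grey.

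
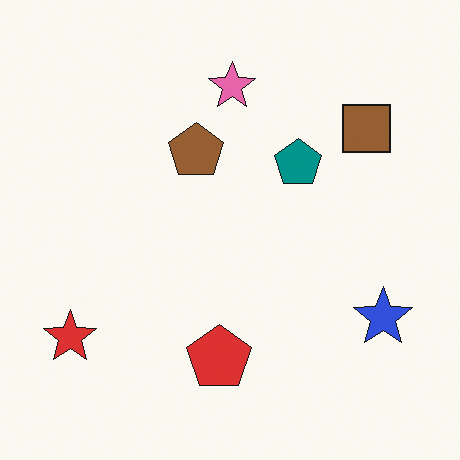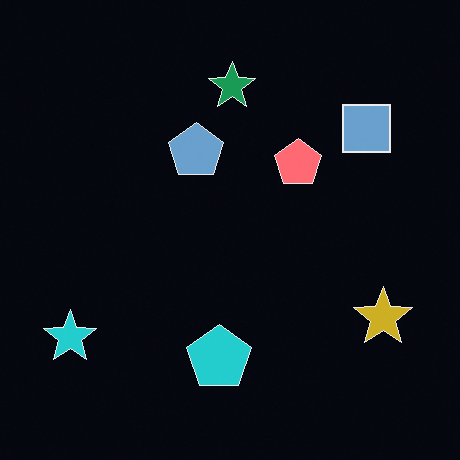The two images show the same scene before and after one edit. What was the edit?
It was color-inverted (negative).

The light background has become dark and every shape's color is its complement — a photographic negative.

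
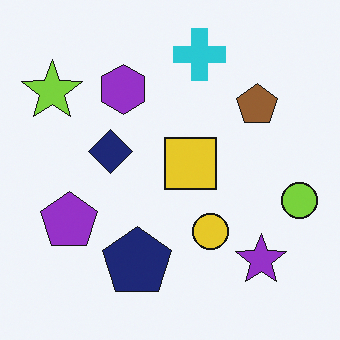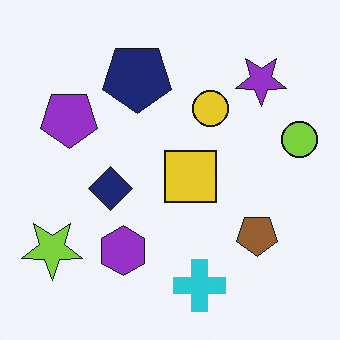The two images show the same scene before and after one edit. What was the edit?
The transformation is: flipped vertically (top ↔ bottom).

The cyan cross is in the top of the first image and the bottom of the second — shapes on opposite sides of the horizontal midline have swapped in a mirror flip.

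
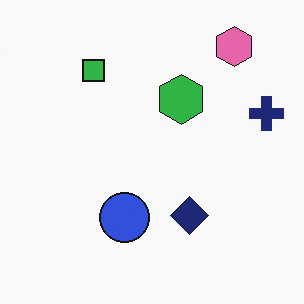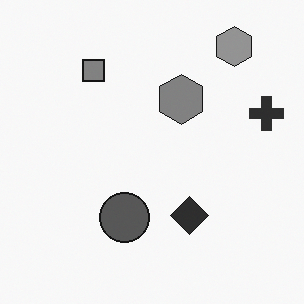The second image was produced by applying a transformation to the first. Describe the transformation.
The transformation is: converted to grayscale.

All color is removed — every shape is now a shade of grey.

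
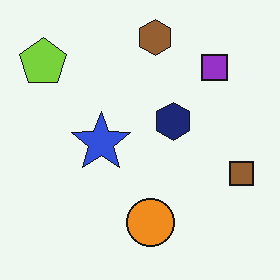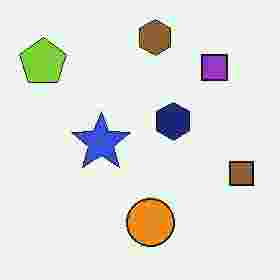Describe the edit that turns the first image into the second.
The image was degraded with heavy JPEG compression.

Blocky 8×8 compression artifacts appear around shape edges and the flat background shows ringing — characteristic JPEG degradation.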